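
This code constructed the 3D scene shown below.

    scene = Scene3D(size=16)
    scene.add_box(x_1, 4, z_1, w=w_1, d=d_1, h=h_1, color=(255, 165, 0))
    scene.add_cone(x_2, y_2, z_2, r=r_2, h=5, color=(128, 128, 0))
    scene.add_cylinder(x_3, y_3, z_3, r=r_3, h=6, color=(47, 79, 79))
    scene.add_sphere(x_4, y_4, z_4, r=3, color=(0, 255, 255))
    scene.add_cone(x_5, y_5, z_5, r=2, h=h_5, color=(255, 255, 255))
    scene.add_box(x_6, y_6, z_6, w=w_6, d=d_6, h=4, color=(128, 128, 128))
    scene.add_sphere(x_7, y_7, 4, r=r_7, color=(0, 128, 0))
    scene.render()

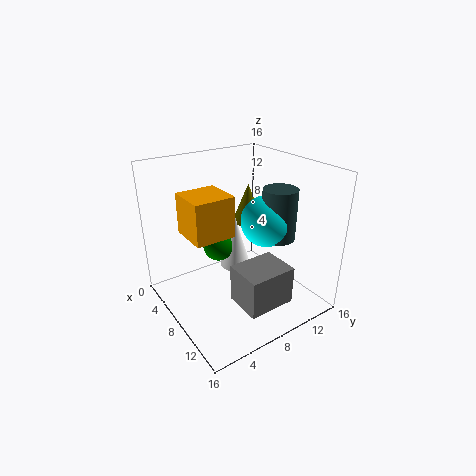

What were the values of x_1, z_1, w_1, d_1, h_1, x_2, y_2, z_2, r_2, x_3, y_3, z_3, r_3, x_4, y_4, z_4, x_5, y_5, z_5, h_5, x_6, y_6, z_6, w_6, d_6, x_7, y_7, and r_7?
x_1 = 1
z_1 = 7
w_1 = 5
d_1 = 5
h_1 = 5
x_2 = 3
y_2 = 13
z_2 = 7
r_2 = 2
x_3 = 9
y_3 = 13
z_3 = 7
r_3 = 2
x_4 = 8
y_4 = 12
z_4 = 9
x_5 = 3
y_5 = 11
z_5 = 1
h_5 = 7
x_6 = 11
y_6 = 5
z_6 = 3
w_6 = 4
d_6 = 5
x_7 = 2
y_7 = 9
r_7 = 2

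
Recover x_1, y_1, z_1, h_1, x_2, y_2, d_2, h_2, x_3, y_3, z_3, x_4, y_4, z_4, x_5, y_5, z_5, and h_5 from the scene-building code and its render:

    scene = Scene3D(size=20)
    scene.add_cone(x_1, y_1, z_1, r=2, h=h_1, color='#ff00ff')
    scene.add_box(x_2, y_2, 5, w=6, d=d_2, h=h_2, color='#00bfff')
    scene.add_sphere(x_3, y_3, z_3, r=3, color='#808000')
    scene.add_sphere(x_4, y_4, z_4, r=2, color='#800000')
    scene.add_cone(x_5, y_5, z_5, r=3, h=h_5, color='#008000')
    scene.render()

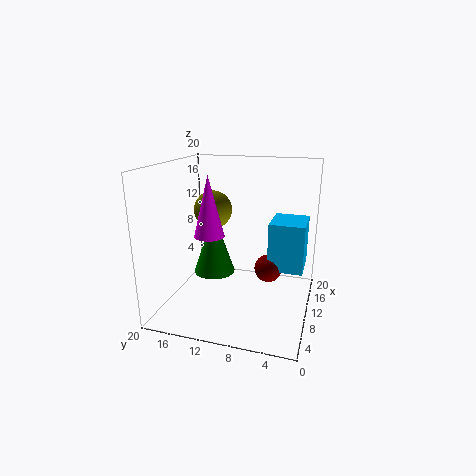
x_1 = 7
y_1 = 13
z_1 = 11
h_1 = 8
x_2 = 11
y_2 = 1
d_2 = 5
h_2 = 7
x_3 = 16
y_3 = 16
z_3 = 12
x_4 = 12
y_4 = 6
z_4 = 5
x_5 = 11
y_5 = 14
z_5 = 4
h_5 = 9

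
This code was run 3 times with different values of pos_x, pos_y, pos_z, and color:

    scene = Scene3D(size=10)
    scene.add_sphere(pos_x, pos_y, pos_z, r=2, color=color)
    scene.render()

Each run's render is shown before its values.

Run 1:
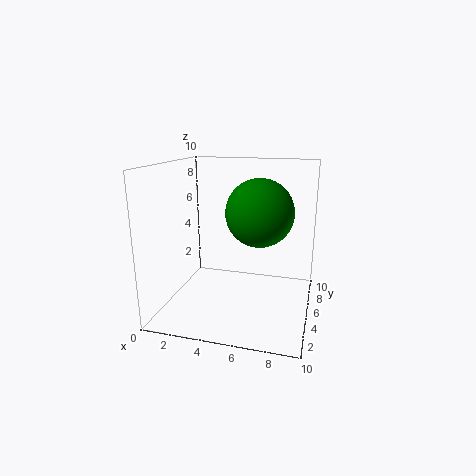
pos_x = 7; pos_y = 2.5; pos_z = 7.5; color = 'green'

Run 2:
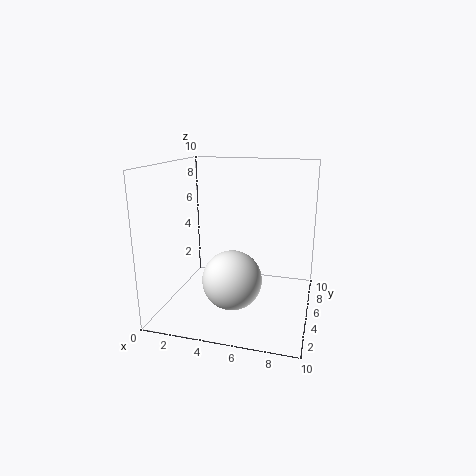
pos_x = 5; pos_y = 3.5; pos_z = 2.5; color = 'white'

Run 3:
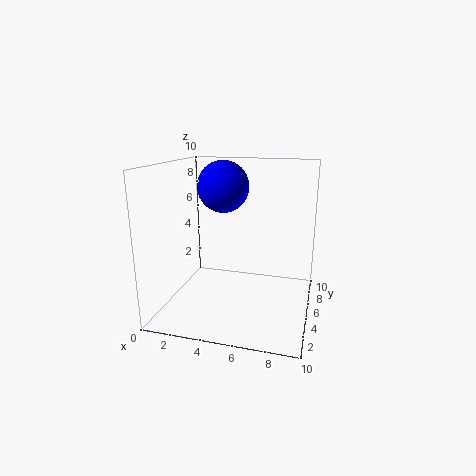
pos_x = 3; pos_y = 8; pos_z = 8; color = 'blue'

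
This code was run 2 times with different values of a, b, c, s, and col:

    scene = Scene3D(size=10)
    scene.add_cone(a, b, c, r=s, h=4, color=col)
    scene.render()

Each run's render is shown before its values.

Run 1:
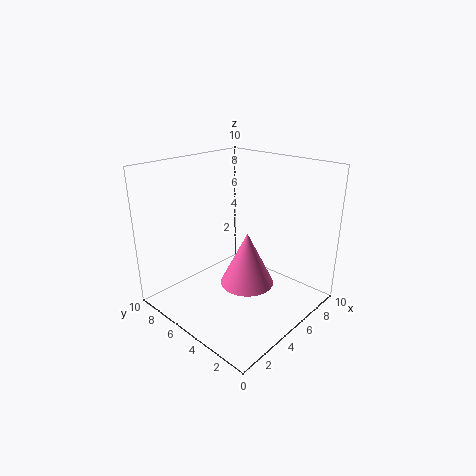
a = 6
b = 5
c = 1
s = 2
col = 'hotpink'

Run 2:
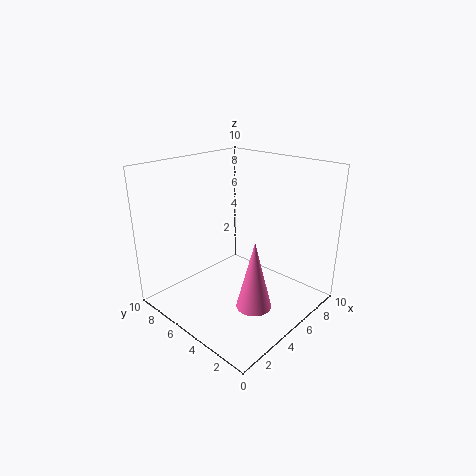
a = 2
b = 1
c = 3
s = 1
col = 'hotpink'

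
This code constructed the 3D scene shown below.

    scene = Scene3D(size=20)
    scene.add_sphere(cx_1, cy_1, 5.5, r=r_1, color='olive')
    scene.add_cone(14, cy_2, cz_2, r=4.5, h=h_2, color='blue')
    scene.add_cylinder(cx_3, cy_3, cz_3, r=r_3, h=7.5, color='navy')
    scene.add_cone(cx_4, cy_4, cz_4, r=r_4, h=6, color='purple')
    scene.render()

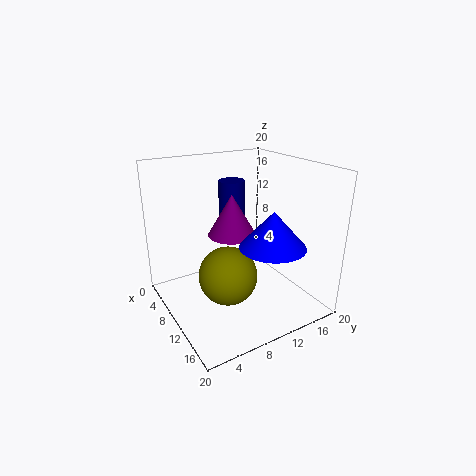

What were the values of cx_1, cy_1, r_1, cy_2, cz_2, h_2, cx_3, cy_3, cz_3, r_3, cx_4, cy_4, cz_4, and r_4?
cx_1 = 11.5; cy_1 = 7.5; r_1 = 4; cy_2 = 13; cz_2 = 9.5; h_2 = 5; cx_3 = 4; cy_3 = 12.5; cz_3 = 9; r_3 = 2; cx_4 = 7.5; cy_4 = 10.5; cz_4 = 9.5; r_4 = 3.5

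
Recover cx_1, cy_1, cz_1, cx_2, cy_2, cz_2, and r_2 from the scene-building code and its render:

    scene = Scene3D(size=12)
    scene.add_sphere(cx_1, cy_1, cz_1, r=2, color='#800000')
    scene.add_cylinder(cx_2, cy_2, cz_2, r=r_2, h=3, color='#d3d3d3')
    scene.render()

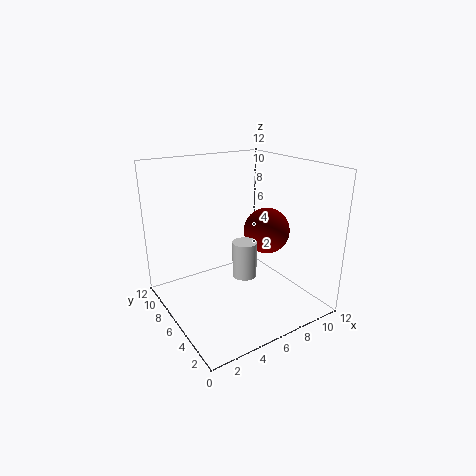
cx_1 = 9, cy_1 = 6, cz_1 = 6, cx_2 = 6, cy_2 = 5, cz_2 = 3, r_2 = 1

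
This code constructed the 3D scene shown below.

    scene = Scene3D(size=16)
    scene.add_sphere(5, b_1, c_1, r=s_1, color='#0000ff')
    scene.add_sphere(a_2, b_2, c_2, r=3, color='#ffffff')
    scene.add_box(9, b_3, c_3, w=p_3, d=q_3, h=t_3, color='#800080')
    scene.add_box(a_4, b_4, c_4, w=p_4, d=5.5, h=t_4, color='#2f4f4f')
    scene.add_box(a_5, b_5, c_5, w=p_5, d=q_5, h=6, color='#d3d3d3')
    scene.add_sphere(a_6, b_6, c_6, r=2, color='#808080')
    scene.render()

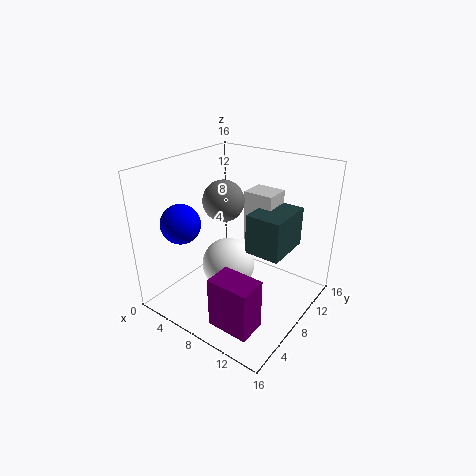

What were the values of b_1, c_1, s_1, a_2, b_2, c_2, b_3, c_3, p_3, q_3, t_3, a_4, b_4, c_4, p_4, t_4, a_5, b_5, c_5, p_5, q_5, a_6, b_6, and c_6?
b_1 = 2.5, c_1 = 11, s_1 = 2, a_2 = 7, b_2 = 7.5, c_2 = 4.5, b_3 = 1.5, c_3 = 1, p_3 = 4.5, q_3 = 3, t_3 = 5.5, a_4 = 9, b_4 = 8, c_4 = 6.5, p_4 = 4, t_4 = 4.5, a_5 = 7, b_5 = 10.5, c_5 = 6.5, p_5 = 3.5, q_5 = 3, a_6 = 8.5, b_6 = 5, c_6 = 13.5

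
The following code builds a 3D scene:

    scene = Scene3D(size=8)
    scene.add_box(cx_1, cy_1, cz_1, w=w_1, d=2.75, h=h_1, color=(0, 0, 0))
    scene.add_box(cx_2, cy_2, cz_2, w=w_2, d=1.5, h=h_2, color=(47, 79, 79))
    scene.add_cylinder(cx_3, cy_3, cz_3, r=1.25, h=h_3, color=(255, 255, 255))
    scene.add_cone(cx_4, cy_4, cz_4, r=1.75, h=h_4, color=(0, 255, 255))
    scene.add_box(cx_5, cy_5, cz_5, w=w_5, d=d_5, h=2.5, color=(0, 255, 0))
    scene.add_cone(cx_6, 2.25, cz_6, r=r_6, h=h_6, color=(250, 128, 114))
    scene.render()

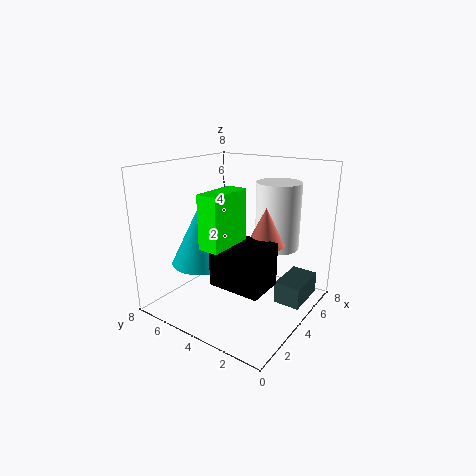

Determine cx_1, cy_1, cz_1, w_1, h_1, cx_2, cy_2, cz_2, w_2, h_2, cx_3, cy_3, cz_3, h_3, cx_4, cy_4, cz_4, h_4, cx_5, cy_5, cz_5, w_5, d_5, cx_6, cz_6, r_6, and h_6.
cx_1 = 1.5, cy_1 = 1.25, cz_1 = 2.25, w_1 = 2, h_1 = 2.25, cx_2 = 4.75, cy_2 = 0.5, cz_2 = 0.25, w_2 = 2.5, h_2 = 1.25, cx_3 = 5.75, cy_3 = 2.5, cz_3 = 3.25, h_3 = 3.75, cx_4 = 3, cy_4 = 5.75, cz_4 = 2.5, h_4 = 3.5, cx_5 = 0.25, cy_5 = 2.5, cz_5 = 4.75, w_5 = 2.25, d_5 = 1, cx_6 = 4, cz_6 = 4, r_6 = 1, h_6 = 2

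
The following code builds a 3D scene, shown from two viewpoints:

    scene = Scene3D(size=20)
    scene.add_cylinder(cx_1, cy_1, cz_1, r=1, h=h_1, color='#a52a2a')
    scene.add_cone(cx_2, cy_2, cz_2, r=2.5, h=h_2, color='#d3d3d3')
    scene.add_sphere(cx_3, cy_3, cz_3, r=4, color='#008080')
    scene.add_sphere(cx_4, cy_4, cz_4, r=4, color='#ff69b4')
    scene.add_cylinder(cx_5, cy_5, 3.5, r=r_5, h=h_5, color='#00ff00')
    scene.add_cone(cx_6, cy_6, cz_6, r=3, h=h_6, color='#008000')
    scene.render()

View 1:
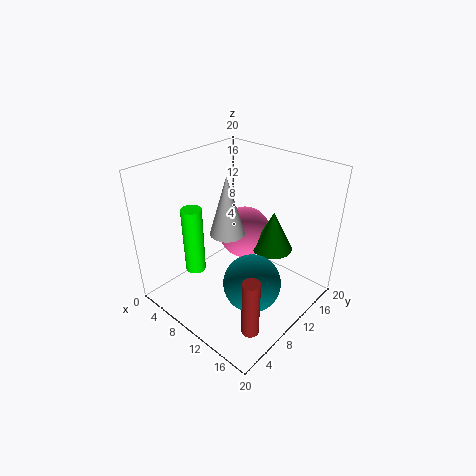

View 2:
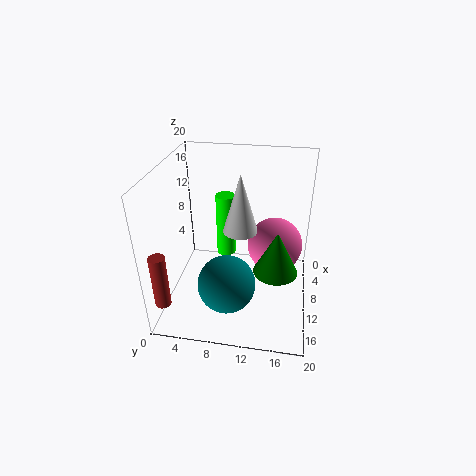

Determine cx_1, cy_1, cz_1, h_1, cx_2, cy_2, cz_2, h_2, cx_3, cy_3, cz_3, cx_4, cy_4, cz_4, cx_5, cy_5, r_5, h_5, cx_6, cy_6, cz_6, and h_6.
cx_1 = 19
cy_1 = 2
cz_1 = 5
h_1 = 7
cx_2 = 8
cy_2 = 10
cz_2 = 10
h_2 = 8.5
cx_3 = 13.5
cy_3 = 9
cz_3 = 4.5
cx_4 = 7
cy_4 = 15
cz_4 = 7.5
cx_5 = 4
cy_5 = 7
r_5 = 1.5
h_5 = 10
cx_6 = 12
cy_6 = 15.5
cz_6 = 6.5
h_6 = 6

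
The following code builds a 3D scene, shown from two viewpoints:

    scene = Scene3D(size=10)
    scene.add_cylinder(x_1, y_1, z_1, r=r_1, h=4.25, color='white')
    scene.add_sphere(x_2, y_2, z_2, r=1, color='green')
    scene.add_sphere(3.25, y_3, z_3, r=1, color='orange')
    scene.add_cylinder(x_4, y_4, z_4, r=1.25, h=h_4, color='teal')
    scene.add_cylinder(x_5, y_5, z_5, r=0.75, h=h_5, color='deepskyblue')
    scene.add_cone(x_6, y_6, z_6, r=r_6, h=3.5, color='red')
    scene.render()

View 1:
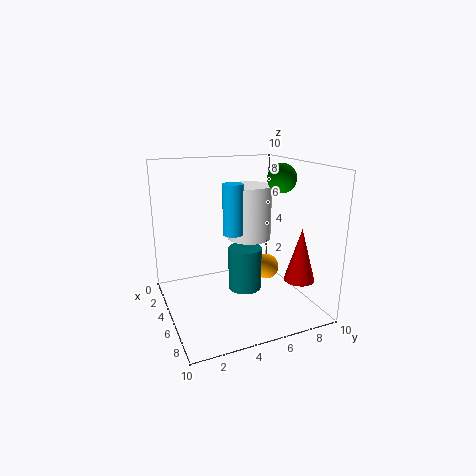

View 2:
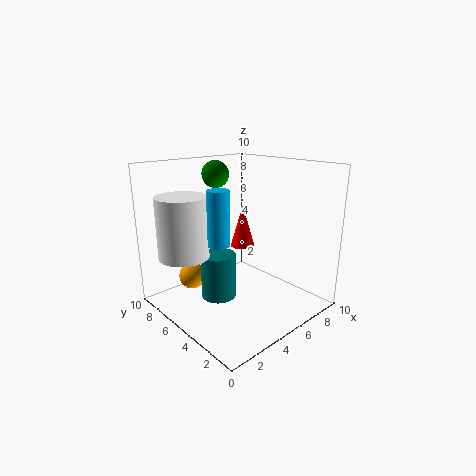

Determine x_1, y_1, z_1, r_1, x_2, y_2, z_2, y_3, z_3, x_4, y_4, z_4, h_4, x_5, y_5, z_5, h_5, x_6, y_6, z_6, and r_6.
x_1 = 2; y_1 = 7.25; z_1 = 3.75; r_1 = 1.75; x_2 = 5.5; y_2 = 8; z_2 = 9; y_3 = 8.25; z_3 = 1.5; x_4 = 4; y_4 = 6; z_4 = 0.5; h_4 = 3.25; x_5 = 3.5; y_5 = 5.25; z_5 = 4.75; h_5 = 3.75; x_6 = 8.25; y_6 = 8; z_6 = 2.75; r_6 = 1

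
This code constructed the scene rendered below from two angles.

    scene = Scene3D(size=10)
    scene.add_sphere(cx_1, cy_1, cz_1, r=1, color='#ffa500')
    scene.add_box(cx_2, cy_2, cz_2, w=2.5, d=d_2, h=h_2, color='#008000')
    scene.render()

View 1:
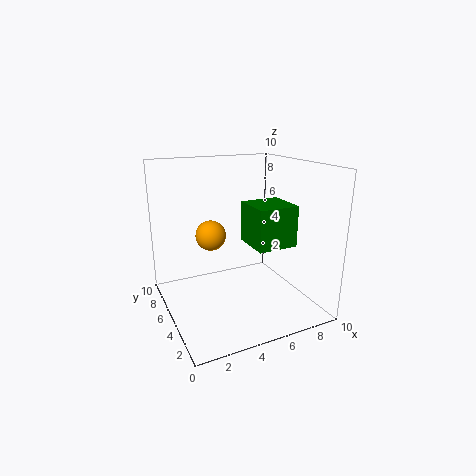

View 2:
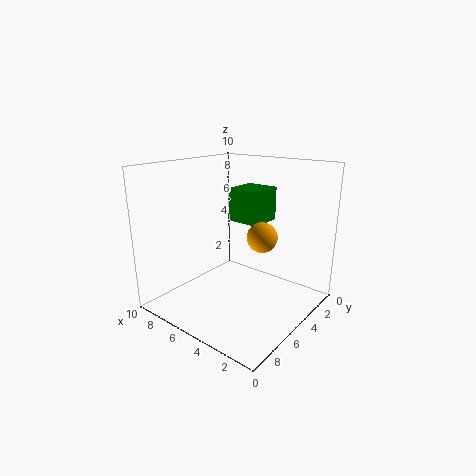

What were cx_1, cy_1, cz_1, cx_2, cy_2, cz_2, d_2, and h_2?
cx_1 = 3
cy_1 = 5
cz_1 = 5.5
cx_2 = 4.5
cy_2 = 1
cz_2 = 5.5
d_2 = 2.5
h_2 = 2.5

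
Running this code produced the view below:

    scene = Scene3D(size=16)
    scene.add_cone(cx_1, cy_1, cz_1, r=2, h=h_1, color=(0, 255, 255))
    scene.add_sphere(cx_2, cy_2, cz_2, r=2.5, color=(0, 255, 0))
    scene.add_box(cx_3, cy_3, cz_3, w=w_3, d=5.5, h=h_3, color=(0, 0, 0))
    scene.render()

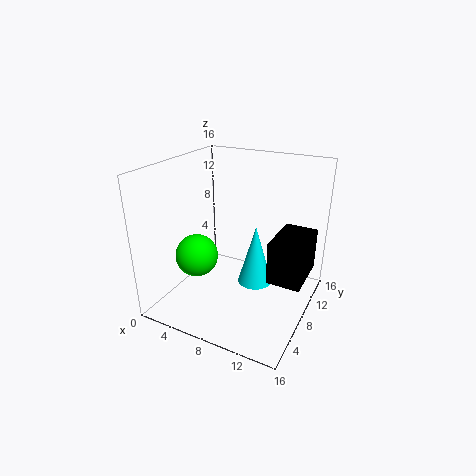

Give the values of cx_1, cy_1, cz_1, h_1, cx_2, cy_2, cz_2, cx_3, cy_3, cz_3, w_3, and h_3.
cx_1 = 9.5, cy_1 = 9.5, cz_1 = 2, h_1 = 7, cx_2 = 3, cy_2 = 7, cz_2 = 5, cx_3 = 12.5, cy_3 = 5.5, cz_3 = 5, w_3 = 3.5, h_3 = 4.5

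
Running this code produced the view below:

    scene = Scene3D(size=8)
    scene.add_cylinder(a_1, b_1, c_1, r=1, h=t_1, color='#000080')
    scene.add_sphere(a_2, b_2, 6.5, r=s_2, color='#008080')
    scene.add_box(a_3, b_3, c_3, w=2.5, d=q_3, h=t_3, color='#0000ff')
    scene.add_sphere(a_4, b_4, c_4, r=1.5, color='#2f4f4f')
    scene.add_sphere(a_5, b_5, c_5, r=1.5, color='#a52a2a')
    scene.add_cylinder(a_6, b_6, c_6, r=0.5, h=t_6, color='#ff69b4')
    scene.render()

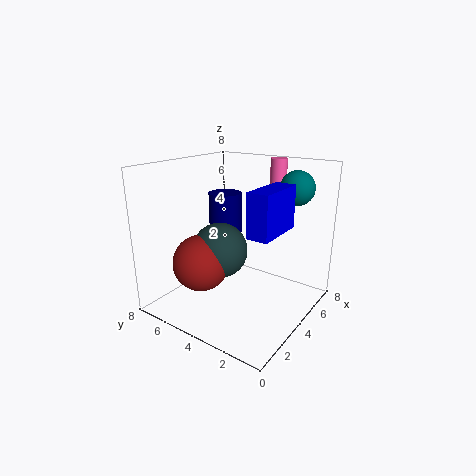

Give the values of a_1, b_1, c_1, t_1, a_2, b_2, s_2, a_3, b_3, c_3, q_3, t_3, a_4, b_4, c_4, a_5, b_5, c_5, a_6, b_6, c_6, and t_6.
a_1 = 5.5; b_1 = 6; c_1 = 3.5; t_1 = 2.5; a_2 = 7; b_2 = 2; s_2 = 1; a_3 = 1; b_3 = 0.5; c_3 = 5.5; q_3 = 1; t_3 = 2; a_4 = 3; b_4 = 4.5; c_4 = 3.5; a_5 = 2; b_5 = 5; c_5 = 3; a_6 = 7.5; b_6 = 3.5; c_6 = 5.5; t_6 = 2.5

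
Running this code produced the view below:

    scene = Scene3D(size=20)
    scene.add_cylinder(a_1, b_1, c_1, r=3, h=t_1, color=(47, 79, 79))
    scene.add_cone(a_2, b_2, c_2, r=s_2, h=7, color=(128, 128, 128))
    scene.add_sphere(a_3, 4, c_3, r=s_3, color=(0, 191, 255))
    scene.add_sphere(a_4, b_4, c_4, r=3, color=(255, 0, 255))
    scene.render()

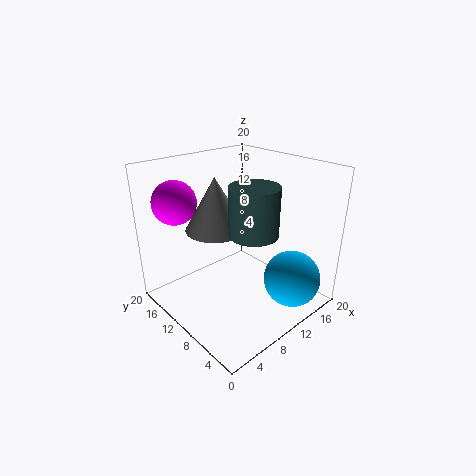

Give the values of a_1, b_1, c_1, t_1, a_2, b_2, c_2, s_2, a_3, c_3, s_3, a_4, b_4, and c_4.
a_1 = 8; b_1 = 5; c_1 = 13; t_1 = 6; a_2 = 7; b_2 = 11; c_2 = 12; s_2 = 4; a_3 = 15; c_3 = 4; s_3 = 4; a_4 = 4; b_4 = 16; c_4 = 15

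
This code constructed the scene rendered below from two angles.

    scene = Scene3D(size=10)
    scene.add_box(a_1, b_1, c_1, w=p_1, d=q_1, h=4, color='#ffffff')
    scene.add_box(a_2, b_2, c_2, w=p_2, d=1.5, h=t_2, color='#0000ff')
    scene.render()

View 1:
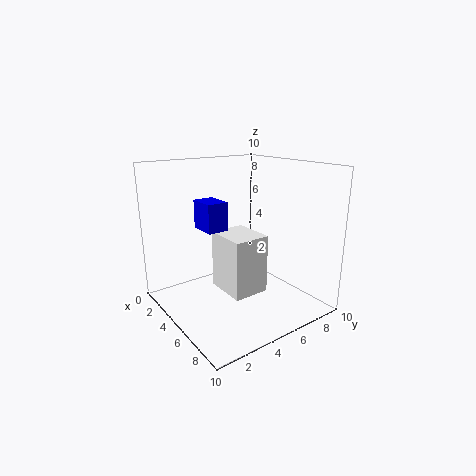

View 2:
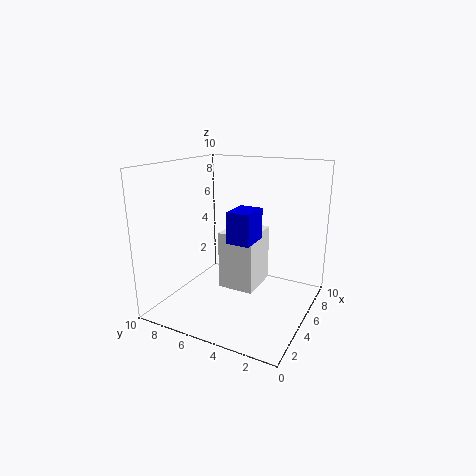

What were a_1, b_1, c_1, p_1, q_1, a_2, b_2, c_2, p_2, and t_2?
a_1 = 4
b_1 = 3.5
c_1 = 1.5
p_1 = 3
q_1 = 2.5
a_2 = 2.5
b_2 = 3
c_2 = 5.5
p_2 = 2
t_2 = 2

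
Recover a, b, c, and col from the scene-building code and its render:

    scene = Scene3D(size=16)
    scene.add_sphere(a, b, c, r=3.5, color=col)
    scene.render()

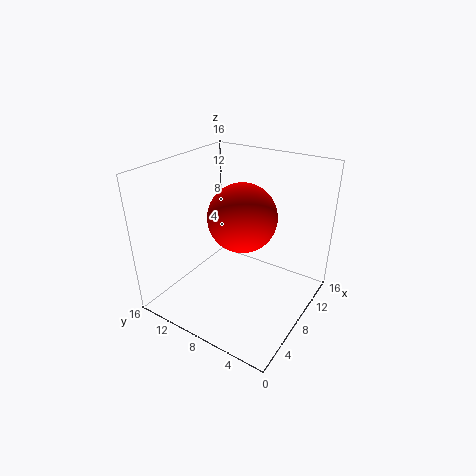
a = 6.5
b = 6.5
c = 11.5
col = 'red'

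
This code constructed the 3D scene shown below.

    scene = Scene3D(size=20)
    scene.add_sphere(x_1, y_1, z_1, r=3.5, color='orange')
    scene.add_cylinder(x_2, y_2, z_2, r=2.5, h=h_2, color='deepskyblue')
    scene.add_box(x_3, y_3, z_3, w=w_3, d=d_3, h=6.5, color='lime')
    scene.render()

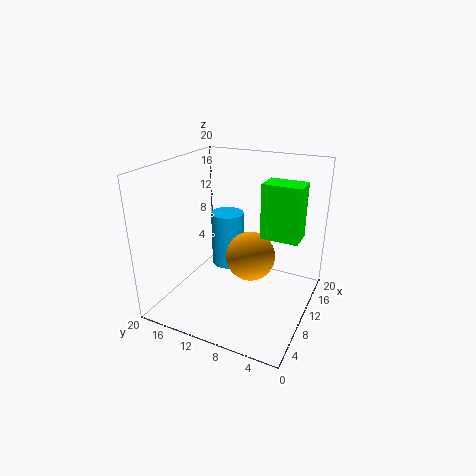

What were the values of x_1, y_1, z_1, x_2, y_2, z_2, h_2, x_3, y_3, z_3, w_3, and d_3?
x_1 = 11; y_1 = 8.5; z_1 = 7; x_2 = 14.5; y_2 = 14; z_2 = 3; h_2 = 8.5; x_3 = 5.5; y_3 = 0.5; z_3 = 13; w_3 = 3; d_3 = 4.5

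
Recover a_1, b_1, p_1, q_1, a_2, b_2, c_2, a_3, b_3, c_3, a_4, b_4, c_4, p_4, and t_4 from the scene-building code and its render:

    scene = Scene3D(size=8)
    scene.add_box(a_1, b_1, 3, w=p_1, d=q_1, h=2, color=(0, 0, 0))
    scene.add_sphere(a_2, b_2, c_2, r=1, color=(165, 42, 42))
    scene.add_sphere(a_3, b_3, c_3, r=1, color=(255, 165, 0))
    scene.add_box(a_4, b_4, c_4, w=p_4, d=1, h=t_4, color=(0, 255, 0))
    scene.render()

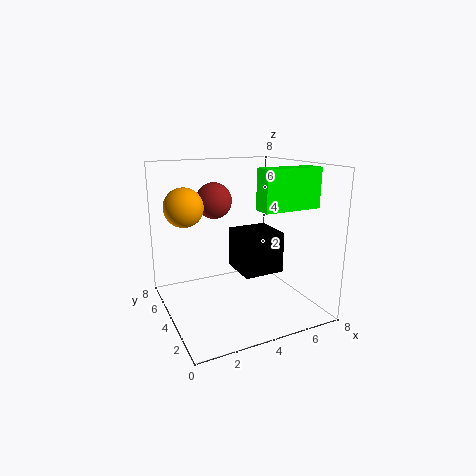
a_1 = 3
b_1 = 1
p_1 = 2
q_1 = 2
a_2 = 3
b_2 = 5
c_2 = 6
a_3 = 1
b_3 = 4
c_3 = 6
a_4 = 4
b_4 = 1
c_4 = 6
p_4 = 3
t_4 = 2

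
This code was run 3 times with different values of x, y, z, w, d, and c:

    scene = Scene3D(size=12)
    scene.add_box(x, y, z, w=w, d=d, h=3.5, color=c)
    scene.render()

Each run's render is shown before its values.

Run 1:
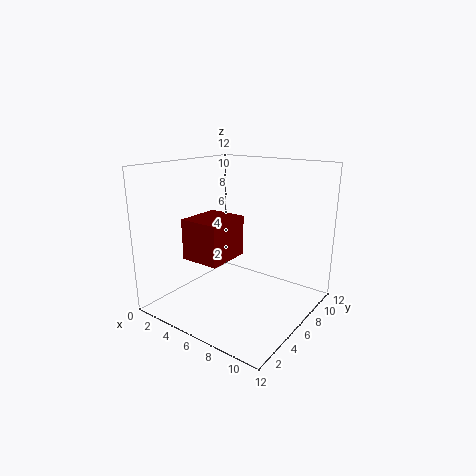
x = 2, y = 3.5, z = 4, w = 3.5, d = 4, c = 'maroon'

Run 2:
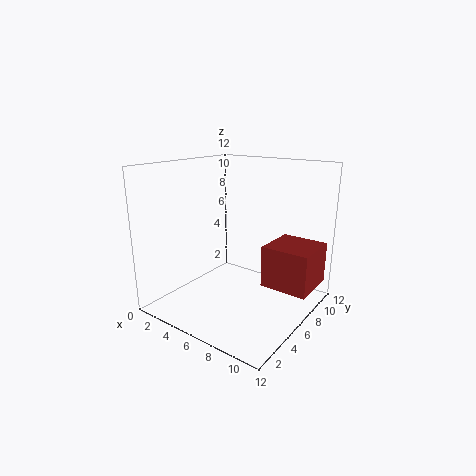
x = 8, y = 6.5, z = 2, w = 4, d = 4, c = 'brown'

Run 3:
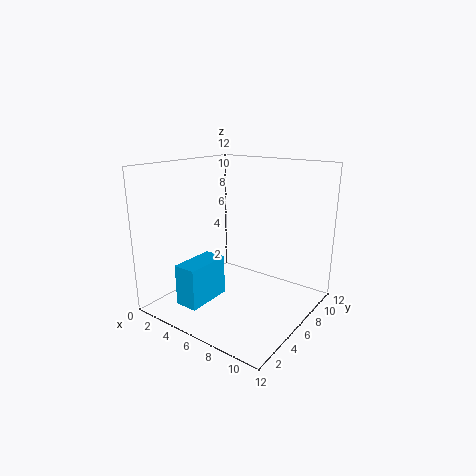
x = 2.5, y = 2, z = 0.5, w = 2, d = 4, c = 'deepskyblue'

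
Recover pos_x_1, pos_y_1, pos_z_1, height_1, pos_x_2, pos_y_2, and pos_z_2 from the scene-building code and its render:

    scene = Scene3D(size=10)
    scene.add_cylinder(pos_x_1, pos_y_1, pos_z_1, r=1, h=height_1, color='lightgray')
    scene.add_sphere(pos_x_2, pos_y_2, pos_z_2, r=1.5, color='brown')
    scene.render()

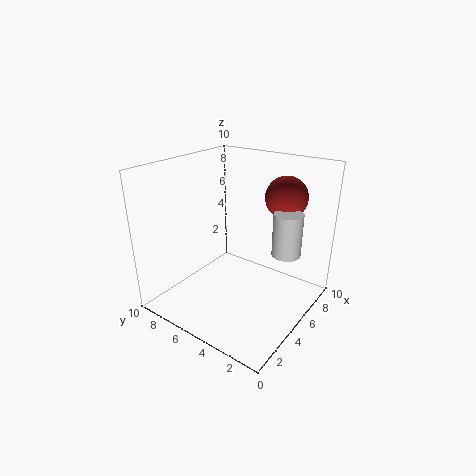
pos_x_1 = 6.5
pos_y_1 = 2
pos_z_1 = 4
height_1 = 3
pos_x_2 = 8
pos_y_2 = 3
pos_z_2 = 7.5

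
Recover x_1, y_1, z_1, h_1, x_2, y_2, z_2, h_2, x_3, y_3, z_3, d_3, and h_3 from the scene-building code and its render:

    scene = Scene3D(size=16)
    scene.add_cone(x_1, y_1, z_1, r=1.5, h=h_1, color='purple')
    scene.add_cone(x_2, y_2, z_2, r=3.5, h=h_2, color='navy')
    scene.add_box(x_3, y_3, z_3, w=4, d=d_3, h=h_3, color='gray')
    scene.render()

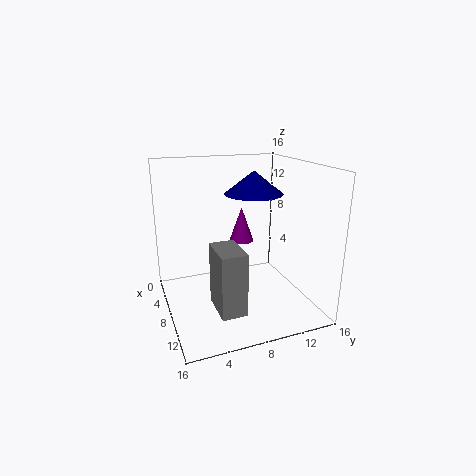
x_1 = 4; y_1 = 10; z_1 = 6; h_1 = 4.25; x_2 = 4.75; y_2 = 11.25; z_2 = 12; h_2 = 2.75; x_3 = 11.25; y_3 = 3.75; z_3 = 3; d_3 = 2.5; h_3 = 6.25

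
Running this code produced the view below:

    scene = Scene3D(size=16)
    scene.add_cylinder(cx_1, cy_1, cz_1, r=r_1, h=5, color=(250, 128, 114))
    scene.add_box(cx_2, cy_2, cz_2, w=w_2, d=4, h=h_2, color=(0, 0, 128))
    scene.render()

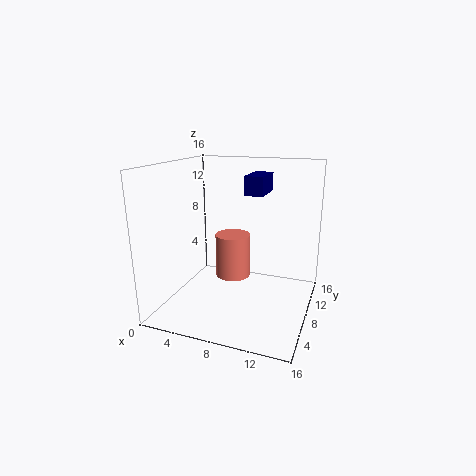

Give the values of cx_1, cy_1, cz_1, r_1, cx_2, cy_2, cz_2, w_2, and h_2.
cx_1 = 7
cy_1 = 9
cz_1 = 3
r_1 = 2
cx_2 = 9
cy_2 = 7
cz_2 = 13
w_2 = 2
h_2 = 2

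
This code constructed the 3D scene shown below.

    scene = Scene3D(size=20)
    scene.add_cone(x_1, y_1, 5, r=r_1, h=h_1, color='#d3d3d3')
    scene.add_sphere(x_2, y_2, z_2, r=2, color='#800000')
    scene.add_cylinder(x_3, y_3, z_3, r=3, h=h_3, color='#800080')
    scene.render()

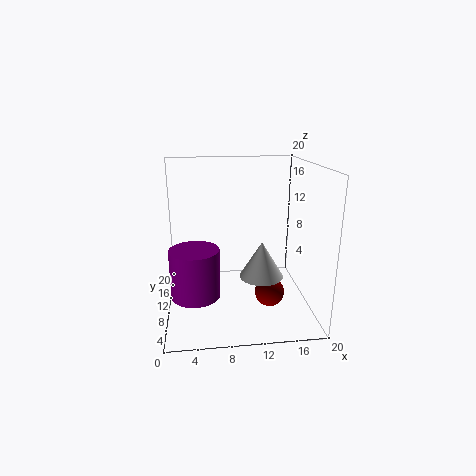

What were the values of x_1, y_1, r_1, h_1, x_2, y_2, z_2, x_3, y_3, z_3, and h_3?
x_1 = 13; y_1 = 8; r_1 = 3; h_1 = 5; x_2 = 14; y_2 = 7; z_2 = 3; x_3 = 4; y_3 = 4; z_3 = 5; h_3 = 6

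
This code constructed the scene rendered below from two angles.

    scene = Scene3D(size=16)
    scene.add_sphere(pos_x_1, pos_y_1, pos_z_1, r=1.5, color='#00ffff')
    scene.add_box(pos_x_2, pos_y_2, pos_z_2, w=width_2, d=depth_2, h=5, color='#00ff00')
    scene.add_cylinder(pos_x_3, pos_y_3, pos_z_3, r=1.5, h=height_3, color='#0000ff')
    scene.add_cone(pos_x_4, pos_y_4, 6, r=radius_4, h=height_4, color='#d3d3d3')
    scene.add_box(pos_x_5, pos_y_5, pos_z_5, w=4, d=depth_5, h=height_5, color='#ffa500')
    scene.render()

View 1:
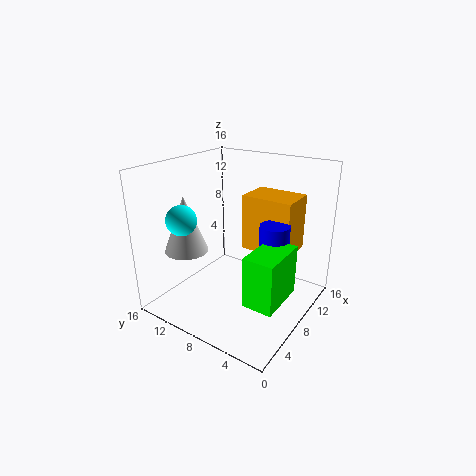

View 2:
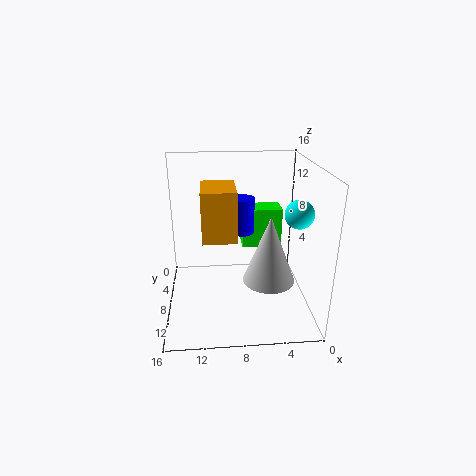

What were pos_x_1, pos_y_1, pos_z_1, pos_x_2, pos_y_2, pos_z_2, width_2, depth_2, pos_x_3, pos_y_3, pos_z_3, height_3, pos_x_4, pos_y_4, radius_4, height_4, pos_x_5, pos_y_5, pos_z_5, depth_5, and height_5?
pos_x_1 = 2
pos_y_1 = 10.5
pos_z_1 = 11.5
pos_x_2 = 2
pos_y_2 = 0.5
pos_z_2 = 4.5
width_2 = 5
depth_2 = 3
pos_x_3 = 7
pos_y_3 = 3
pos_z_3 = 6.5
height_3 = 4.5
pos_x_4 = 5.5
pos_y_4 = 13.5
radius_4 = 2.5
height_4 = 6.5
pos_x_5 = 8
pos_y_5 = 2
pos_z_5 = 7
depth_5 = 5.5
height_5 = 6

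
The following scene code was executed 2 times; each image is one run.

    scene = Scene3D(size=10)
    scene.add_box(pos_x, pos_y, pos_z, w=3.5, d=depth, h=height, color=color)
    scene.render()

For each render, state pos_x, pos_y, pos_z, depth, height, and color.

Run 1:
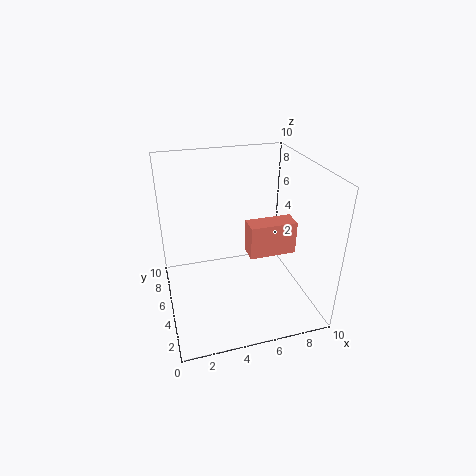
pos_x = 6, pos_y = 5, pos_z = 3, depth = 1.5, height = 2.5, color = 'salmon'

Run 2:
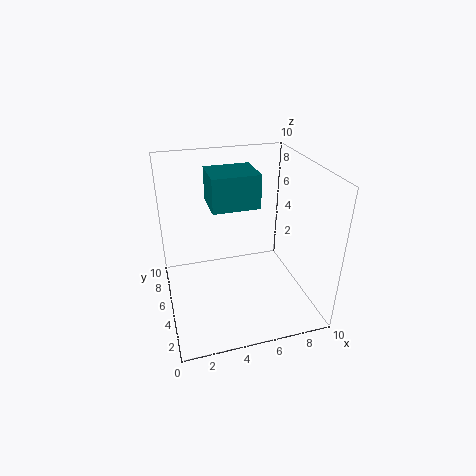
pos_x = 3.5, pos_y = 6, pos_z = 6.5, depth = 3, height = 2.5, color = 'teal'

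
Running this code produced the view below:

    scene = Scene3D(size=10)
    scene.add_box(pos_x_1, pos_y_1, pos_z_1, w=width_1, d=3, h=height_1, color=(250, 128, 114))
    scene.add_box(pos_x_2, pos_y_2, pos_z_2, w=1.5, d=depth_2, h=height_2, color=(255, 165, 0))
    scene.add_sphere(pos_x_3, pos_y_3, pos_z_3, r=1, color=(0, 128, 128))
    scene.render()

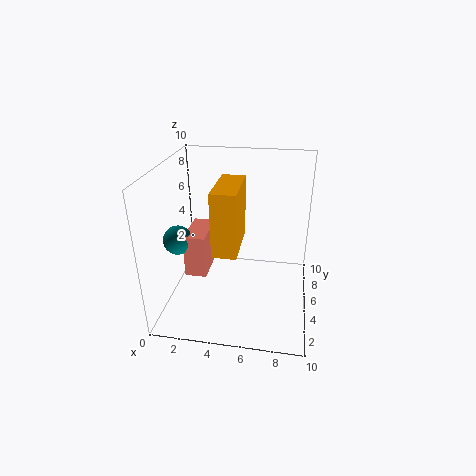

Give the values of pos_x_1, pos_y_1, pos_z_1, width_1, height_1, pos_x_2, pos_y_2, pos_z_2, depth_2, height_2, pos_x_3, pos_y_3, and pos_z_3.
pos_x_1 = 1.5, pos_y_1 = 3.5, pos_z_1 = 2.5, width_1 = 1.5, height_1 = 3, pos_x_2 = 4, pos_y_2 = 1.5, pos_z_2 = 5.5, depth_2 = 3.5, height_2 = 4, pos_x_3 = 1, pos_y_3 = 4, pos_z_3 = 5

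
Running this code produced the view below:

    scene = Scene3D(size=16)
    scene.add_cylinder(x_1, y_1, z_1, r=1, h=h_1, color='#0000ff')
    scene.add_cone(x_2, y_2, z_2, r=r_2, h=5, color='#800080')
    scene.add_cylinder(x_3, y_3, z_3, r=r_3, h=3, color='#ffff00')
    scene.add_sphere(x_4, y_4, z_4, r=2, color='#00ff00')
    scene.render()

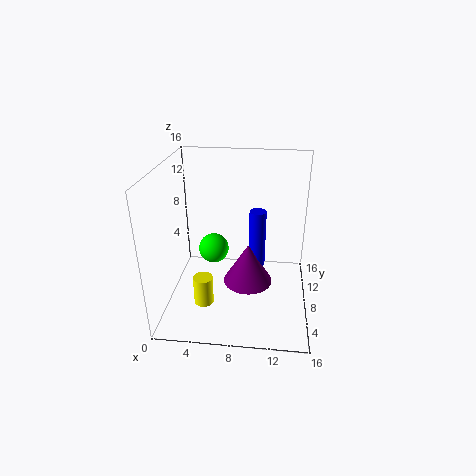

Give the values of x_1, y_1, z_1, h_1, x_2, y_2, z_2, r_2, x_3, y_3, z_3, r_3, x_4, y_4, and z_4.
x_1 = 10; y_1 = 11; z_1 = 3; h_1 = 7; x_2 = 9; y_2 = 10; z_2 = 1; r_2 = 3; x_3 = 5; y_3 = 3; z_3 = 3; r_3 = 1; x_4 = 4; y_4 = 14; z_4 = 3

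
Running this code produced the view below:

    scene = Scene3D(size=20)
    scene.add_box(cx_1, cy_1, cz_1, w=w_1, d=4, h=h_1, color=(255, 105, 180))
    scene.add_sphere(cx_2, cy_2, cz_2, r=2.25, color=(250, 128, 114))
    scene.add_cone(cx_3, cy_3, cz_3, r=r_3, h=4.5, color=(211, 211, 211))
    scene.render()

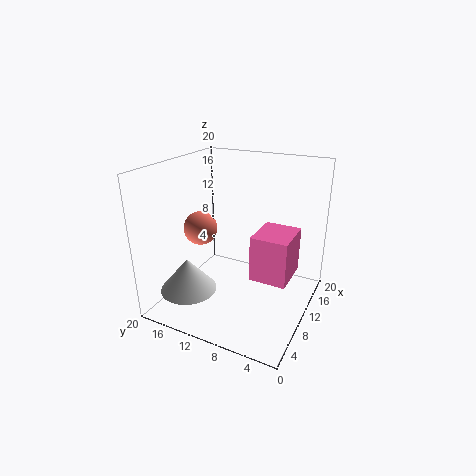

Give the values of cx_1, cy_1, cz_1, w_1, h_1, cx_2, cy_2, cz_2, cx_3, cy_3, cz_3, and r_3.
cx_1 = 1.25, cy_1 = 0.25, cz_1 = 10, w_1 = 4.75, h_1 = 5, cx_2 = 7.25, cy_2 = 14.25, cz_2 = 11.75, cx_3 = 4, cy_3 = 14.5, cz_3 = 4, r_3 = 3.75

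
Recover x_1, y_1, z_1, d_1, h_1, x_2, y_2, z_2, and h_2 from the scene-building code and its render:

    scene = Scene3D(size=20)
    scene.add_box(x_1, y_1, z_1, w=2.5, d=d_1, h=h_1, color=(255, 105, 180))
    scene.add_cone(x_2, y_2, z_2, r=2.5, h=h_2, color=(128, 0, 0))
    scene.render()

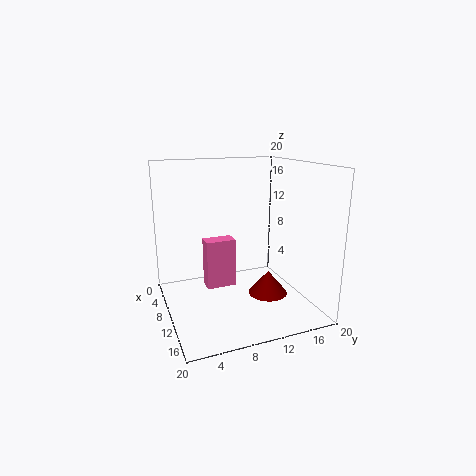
x_1 = 4, y_1 = 6.5, z_1 = 1, d_1 = 4.5, h_1 = 7.5, x_2 = 15.5, y_2 = 12, z_2 = 4, h_2 = 3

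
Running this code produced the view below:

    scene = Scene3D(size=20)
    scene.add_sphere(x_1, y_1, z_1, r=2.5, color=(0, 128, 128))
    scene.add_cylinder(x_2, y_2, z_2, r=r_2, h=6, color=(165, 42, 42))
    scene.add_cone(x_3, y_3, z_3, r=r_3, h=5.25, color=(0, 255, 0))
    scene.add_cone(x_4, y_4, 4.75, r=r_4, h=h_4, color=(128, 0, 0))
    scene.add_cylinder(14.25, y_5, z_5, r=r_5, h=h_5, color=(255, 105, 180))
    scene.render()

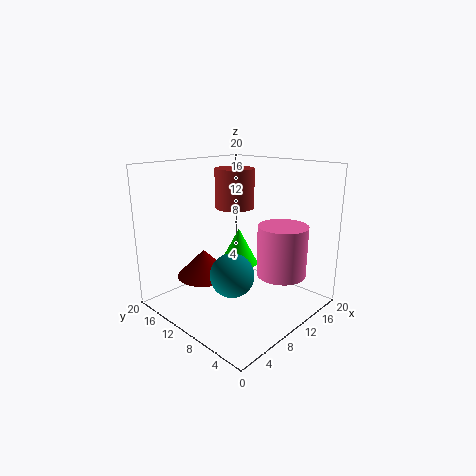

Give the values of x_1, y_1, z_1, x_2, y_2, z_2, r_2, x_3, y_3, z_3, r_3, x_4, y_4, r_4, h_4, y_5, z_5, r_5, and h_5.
x_1 = 3, y_1 = 4.25, z_1 = 8.75, x_2 = 14.25, y_2 = 14.75, z_2 = 12.75, r_2 = 3, x_3 = 11.5, y_3 = 11.25, z_3 = 5.5, r_3 = 2.75, x_4 = 6.25, y_4 = 13, r_4 = 3.75, h_4 = 3.75, y_5 = 5.5, z_5 = 4.5, r_5 = 3.5, h_5 = 7.25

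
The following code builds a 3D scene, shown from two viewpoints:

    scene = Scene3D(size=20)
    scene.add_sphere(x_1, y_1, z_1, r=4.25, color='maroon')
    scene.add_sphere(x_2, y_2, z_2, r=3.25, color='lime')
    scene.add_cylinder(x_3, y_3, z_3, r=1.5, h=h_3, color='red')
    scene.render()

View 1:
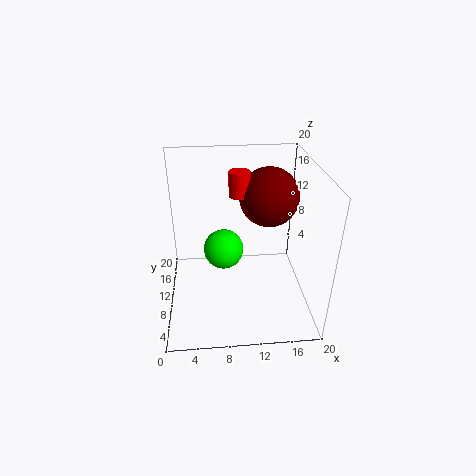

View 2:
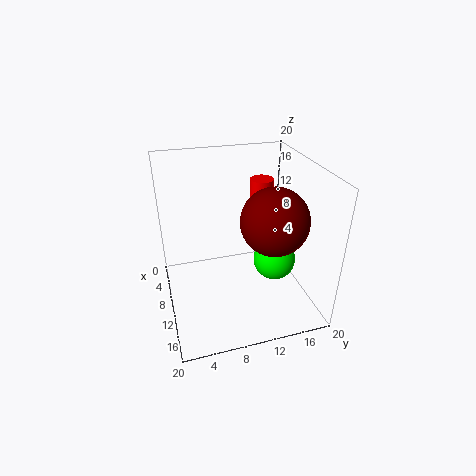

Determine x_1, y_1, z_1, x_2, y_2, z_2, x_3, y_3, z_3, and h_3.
x_1 = 14.75
y_1 = 13.25
z_1 = 14.5
x_2 = 8.25
y_2 = 16.5
z_2 = 4
x_3 = 10.5
y_3 = 13
z_3 = 15
h_3 = 3.5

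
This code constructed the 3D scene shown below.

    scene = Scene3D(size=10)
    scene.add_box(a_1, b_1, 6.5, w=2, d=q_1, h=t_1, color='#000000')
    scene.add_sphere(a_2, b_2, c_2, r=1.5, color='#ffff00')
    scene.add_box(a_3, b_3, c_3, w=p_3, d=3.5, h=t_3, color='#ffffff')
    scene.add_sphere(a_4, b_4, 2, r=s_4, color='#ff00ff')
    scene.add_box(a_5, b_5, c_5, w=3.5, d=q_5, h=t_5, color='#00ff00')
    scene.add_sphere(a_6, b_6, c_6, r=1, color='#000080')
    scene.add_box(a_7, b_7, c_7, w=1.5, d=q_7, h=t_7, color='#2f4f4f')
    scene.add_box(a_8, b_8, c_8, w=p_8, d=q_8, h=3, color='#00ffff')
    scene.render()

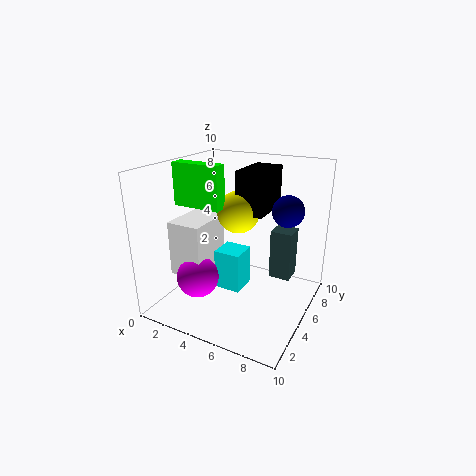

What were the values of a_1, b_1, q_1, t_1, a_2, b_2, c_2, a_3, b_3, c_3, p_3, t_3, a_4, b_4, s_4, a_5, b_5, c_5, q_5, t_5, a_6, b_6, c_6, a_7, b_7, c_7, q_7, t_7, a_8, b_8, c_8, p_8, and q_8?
a_1 = 4.5; b_1 = 5.5; q_1 = 3.5; t_1 = 3; a_2 = 4.5; b_2 = 6; c_2 = 6.5; a_3 = 0.5; b_3 = 3; c_3 = 2; p_3 = 2.5; t_3 = 4; a_4 = 2.5; b_4 = 3.5; s_4 = 1.5; a_5 = 0.5; b_5 = 4; c_5 = 7; q_5 = 1; t_5 = 3; a_6 = 8.5; b_6 = 5; c_6 = 7.5; a_7 = 7; b_7 = 6; c_7 = 2; q_7 = 1.5; t_7 = 3.5; a_8 = 3; b_8 = 5; c_8 = 0.5; p_8 = 2; q_8 = 2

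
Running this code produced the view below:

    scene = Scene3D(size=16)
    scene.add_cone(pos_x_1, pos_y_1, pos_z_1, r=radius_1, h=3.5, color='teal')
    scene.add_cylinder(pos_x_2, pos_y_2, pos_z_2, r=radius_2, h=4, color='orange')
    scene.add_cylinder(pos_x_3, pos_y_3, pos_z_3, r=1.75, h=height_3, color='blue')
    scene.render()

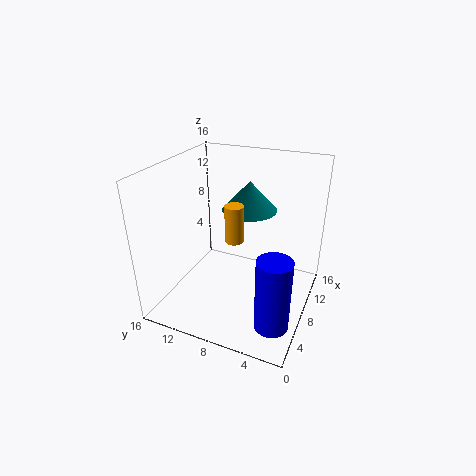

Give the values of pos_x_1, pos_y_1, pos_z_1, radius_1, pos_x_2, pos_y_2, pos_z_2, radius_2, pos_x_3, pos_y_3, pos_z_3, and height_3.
pos_x_1 = 12
pos_y_1 = 8.25
pos_z_1 = 9.75
radius_1 = 3.25
pos_x_2 = 6.5
pos_y_2 = 7.75
pos_z_2 = 8.5
radius_2 = 1
pos_x_3 = 3.25
pos_y_3 = 2.25
pos_z_3 = 1.5
height_3 = 7.75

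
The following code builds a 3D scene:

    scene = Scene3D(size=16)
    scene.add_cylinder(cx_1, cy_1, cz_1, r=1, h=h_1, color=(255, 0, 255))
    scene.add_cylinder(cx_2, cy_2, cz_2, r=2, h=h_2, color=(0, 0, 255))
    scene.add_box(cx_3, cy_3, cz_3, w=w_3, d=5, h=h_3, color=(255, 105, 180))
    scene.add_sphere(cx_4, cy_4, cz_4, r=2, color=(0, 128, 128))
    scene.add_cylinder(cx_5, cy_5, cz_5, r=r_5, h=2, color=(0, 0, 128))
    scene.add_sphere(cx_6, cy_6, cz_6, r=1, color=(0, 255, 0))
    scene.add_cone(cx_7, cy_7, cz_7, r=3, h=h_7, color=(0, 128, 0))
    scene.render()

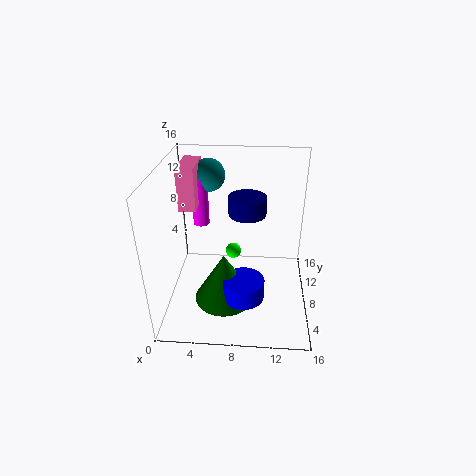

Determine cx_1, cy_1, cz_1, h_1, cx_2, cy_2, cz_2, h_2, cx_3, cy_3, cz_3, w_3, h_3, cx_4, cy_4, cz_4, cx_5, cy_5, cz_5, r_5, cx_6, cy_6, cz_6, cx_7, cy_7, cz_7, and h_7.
cx_1 = 3, cy_1 = 13, cz_1 = 7, h_1 = 6, cx_2 = 9, cy_2 = 2, cz_2 = 5, h_2 = 2, cx_3 = 1, cy_3 = 10, cz_3 = 10, w_3 = 2, h_3 = 5, cx_4 = 4, cy_4 = 14, cz_4 = 13, cx_5 = 9, cy_5 = 8, cz_5 = 11, r_5 = 2, cx_6 = 7, cy_6 = 13, cz_6 = 3, cx_7 = 7, cy_7 = 3, cz_7 = 4, h_7 = 5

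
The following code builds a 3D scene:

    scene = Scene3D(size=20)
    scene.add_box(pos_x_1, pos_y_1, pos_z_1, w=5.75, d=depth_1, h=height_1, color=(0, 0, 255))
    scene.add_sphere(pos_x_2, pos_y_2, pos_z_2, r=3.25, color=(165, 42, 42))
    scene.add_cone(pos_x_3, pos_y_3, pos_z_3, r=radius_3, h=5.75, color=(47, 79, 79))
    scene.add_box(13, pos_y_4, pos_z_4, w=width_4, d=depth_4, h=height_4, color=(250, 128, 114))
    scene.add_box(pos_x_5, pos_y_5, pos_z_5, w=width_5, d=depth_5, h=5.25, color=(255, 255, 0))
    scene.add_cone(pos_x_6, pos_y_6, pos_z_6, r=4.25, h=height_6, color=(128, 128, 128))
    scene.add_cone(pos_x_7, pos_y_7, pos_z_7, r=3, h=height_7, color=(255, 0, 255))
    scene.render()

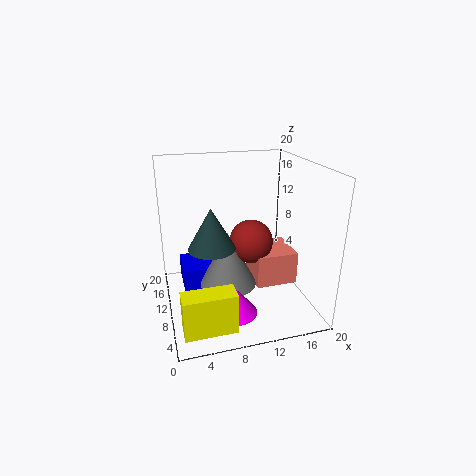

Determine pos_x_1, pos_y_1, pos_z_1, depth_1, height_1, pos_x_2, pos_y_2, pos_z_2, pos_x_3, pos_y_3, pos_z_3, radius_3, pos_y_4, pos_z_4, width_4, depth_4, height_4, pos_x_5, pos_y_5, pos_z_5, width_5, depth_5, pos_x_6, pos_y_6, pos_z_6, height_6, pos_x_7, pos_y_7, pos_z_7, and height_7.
pos_x_1 = 2.5, pos_y_1 = 13, pos_z_1 = 0.5, depth_1 = 6, height_1 = 3.5, pos_x_2 = 12.75, pos_y_2 = 12.5, pos_z_2 = 8, pos_x_3 = 6.25, pos_y_3 = 9.75, pos_z_3 = 9, radius_3 = 3.25, pos_y_4 = 9.5, pos_z_4 = 1.5, width_4 = 6.25, depth_4 = 6.25, height_4 = 5, pos_x_5 = 1, pos_y_5 = 0.75, pos_z_5 = 1.75, width_5 = 6.5, depth_5 = 2.75, pos_x_6 = 9, pos_y_6 = 12, pos_z_6 = 1.75, height_6 = 8.25, pos_x_7 = 8.5, pos_y_7 = 6, pos_z_7 = 0.75, height_7 = 3.75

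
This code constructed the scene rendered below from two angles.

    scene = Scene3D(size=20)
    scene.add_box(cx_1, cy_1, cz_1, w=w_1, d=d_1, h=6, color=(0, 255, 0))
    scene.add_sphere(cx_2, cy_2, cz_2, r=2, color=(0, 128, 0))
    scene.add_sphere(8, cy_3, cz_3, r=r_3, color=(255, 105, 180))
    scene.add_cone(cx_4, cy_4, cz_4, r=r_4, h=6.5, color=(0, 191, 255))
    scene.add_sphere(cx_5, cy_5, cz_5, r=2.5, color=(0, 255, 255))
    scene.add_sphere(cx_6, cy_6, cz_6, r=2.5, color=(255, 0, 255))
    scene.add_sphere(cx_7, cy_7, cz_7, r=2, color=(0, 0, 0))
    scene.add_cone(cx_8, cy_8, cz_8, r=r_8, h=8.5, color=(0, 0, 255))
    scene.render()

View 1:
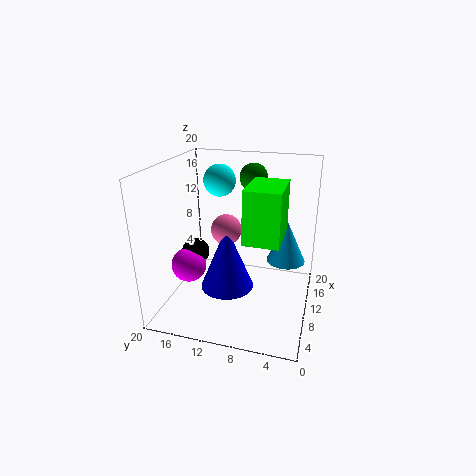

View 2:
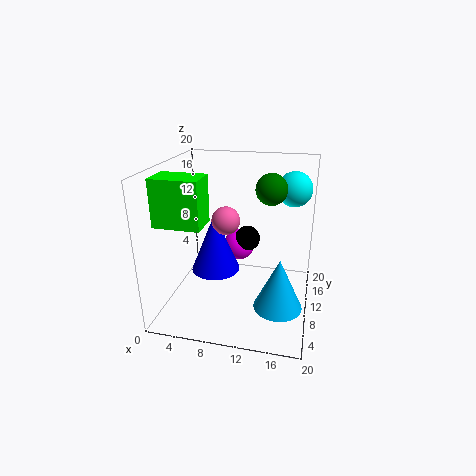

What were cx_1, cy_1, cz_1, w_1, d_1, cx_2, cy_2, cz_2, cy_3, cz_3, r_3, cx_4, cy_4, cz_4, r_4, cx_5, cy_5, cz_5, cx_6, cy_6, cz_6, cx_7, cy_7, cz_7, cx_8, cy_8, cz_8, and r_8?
cx_1 = 1, cy_1 = 3, cz_1 = 13.5, w_1 = 6, d_1 = 4, cx_2 = 14.5, cy_2 = 9, cz_2 = 17.5, cy_3 = 11, cz_3 = 12, r_3 = 2, cx_4 = 16.5, cy_4 = 4, cz_4 = 4, r_4 = 3, cx_5 = 17, cy_5 = 15, cz_5 = 16, cx_6 = 8.5, cy_6 = 17, cz_6 = 5.5, cx_7 = 10, cy_7 = 16.5, cz_7 = 7, cx_8 = 6.5, cy_8 = 10.5, cz_8 = 4.5, r_8 = 3.5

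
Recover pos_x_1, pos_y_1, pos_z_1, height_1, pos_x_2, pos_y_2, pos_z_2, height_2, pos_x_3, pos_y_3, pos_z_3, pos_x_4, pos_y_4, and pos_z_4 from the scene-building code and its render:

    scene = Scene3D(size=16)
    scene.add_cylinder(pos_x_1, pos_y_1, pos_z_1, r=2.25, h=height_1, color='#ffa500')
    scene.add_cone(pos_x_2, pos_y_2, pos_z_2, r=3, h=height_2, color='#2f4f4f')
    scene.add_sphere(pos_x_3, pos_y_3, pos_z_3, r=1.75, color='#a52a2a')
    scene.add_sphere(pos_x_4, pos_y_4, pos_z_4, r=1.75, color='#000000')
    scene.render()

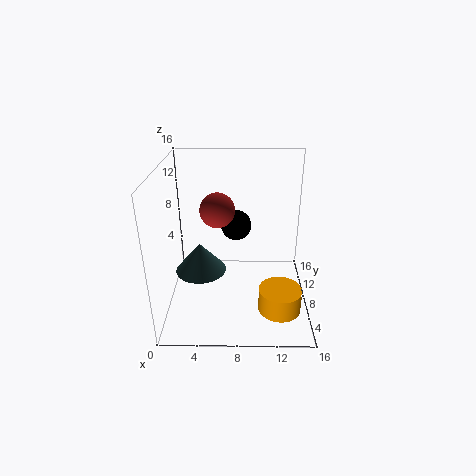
pos_x_1 = 12.5; pos_y_1 = 3.75; pos_z_1 = 1.75; height_1 = 2.5; pos_x_2 = 3.5; pos_y_2 = 9.25; pos_z_2 = 3; height_2 = 3.5; pos_x_3 = 6; pos_y_3 = 5.75; pos_z_3 = 12.25; pos_x_4 = 7.75; pos_y_4 = 10.25; pos_z_4 = 8.5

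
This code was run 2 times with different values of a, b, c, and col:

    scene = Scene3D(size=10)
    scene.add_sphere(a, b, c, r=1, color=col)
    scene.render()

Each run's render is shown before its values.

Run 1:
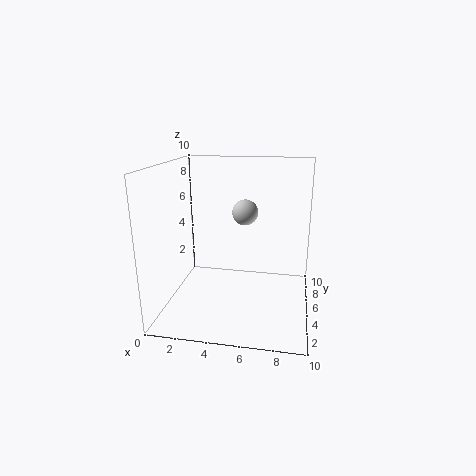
a = 5
b = 8
c = 6
col = 'lightgray'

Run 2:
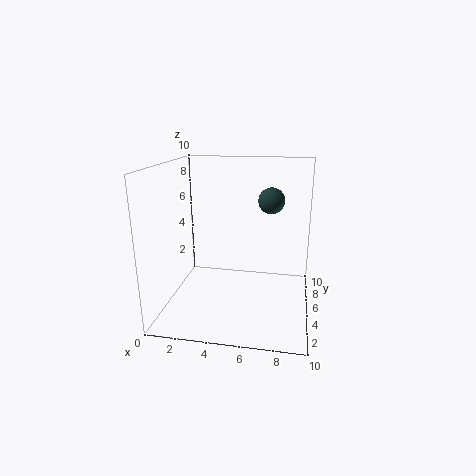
a = 7
b = 8
c = 7
col = 'darkslategray'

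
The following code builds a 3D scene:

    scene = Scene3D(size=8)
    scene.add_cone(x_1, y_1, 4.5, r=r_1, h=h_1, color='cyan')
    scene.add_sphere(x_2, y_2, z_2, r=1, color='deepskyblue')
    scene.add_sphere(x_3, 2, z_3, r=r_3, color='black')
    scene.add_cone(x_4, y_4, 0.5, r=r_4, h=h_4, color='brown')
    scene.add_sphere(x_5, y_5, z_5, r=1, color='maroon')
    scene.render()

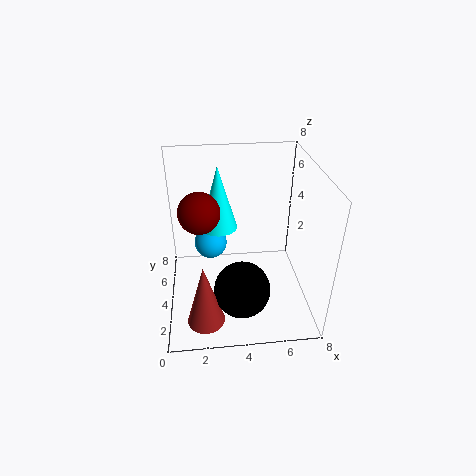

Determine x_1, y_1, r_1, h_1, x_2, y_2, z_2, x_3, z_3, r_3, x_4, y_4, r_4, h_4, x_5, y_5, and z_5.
x_1 = 3; y_1 = 4.5; r_1 = 1; h_1 = 3.5; x_2 = 2.5; y_2 = 6; z_2 = 2.5; x_3 = 4; z_3 = 2; r_3 = 1.5; x_4 = 2; y_4 = 1.5; r_4 = 1; h_4 = 3.5; x_5 = 2; y_5 = 2.5; z_5 = 6.5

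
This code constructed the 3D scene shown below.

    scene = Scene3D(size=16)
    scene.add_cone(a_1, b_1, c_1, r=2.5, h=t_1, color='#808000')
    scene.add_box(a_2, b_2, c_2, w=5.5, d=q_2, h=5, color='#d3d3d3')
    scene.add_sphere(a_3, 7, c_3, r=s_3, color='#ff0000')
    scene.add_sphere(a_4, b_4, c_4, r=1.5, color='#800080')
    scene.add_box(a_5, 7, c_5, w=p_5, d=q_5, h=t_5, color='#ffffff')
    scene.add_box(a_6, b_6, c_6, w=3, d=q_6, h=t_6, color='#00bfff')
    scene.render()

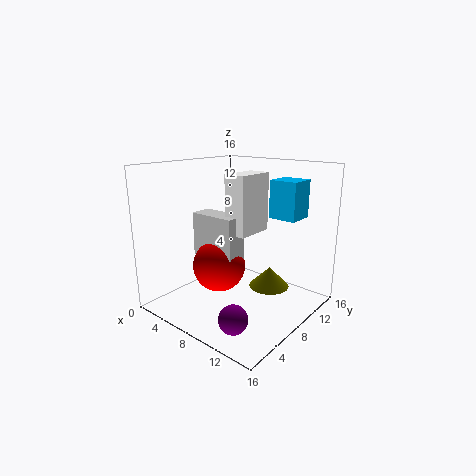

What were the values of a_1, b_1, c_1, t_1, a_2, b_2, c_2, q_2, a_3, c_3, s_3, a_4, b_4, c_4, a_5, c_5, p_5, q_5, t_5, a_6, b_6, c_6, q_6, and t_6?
a_1 = 9; b_1 = 13; c_1 = 0.5; t_1 = 2.5; a_2 = 3; b_2 = 6; c_2 = 5.5; q_2 = 2.5; a_3 = 6; c_3 = 4.5; s_3 = 3; a_4 = 11.5; b_4 = 3; c_4 = 1.5; a_5 = 7; c_5 = 8.5; p_5 = 2.5; q_5 = 4.5; t_5 = 6.5; a_6 = 11; b_6 = 9.5; c_6 = 10.5; q_6 = 3; t_6 = 4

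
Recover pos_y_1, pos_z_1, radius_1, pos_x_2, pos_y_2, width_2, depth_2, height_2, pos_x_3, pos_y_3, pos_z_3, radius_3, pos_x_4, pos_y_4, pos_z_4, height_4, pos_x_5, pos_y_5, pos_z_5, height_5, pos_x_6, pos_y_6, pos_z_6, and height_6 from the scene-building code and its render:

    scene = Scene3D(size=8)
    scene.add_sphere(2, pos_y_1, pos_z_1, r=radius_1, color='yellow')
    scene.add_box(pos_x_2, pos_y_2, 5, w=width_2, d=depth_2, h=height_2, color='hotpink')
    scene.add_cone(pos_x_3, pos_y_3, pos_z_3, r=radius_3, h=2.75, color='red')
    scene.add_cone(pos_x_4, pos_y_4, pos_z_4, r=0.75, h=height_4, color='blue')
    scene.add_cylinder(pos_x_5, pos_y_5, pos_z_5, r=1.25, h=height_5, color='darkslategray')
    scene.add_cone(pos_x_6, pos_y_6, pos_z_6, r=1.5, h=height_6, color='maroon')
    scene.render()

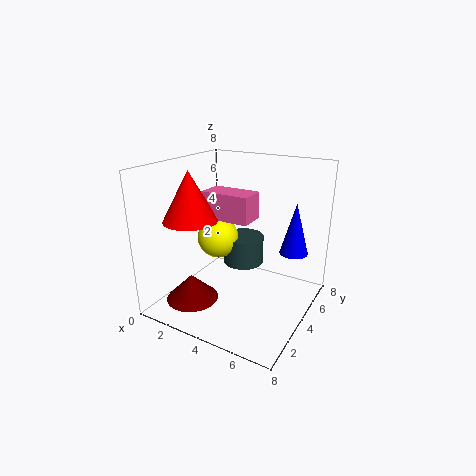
pos_y_1 = 5, pos_z_1 = 3.25, radius_1 = 1.25, pos_x_2 = 2, pos_y_2 = 3.5, width_2 = 2.75, depth_2 = 1.5, height_2 = 1.5, pos_x_3 = 1.75, pos_y_3 = 2.75, pos_z_3 = 5, radius_3 = 1.5, pos_x_4 = 7, pos_y_4 = 4.75, pos_z_4 = 3.5, height_4 = 2.75, pos_x_5 = 3.25, pos_y_5 = 6, pos_z_5 = 1.5, height_5 = 1.75, pos_x_6 = 1.75, pos_y_6 = 2.5, pos_z_6 = 0.25, height_6 = 1.5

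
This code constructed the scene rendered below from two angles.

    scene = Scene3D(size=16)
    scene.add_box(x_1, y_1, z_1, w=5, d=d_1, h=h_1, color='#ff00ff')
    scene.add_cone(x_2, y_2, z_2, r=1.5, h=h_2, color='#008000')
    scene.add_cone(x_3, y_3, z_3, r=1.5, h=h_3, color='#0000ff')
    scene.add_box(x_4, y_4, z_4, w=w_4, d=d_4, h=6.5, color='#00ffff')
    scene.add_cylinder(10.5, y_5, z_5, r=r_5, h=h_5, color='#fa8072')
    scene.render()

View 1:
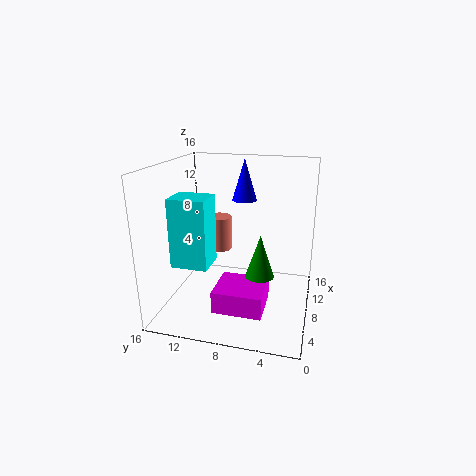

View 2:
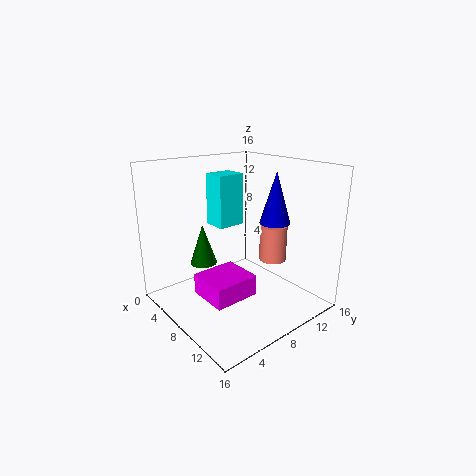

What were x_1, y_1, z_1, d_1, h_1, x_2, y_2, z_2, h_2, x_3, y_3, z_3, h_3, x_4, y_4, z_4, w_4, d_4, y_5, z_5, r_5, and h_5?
x_1 = 4
y_1 = 4.5
z_1 = 0.5
d_1 = 5.5
h_1 = 2.5
x_2 = 5.5
y_2 = 5
z_2 = 5
h_2 = 4.5
x_3 = 13
y_3 = 8.5
z_3 = 11
h_3 = 5
x_4 = 0.5
y_4 = 9
z_4 = 7.5
w_4 = 3
d_4 = 3.5
y_5 = 11
z_5 = 5.5
r_5 = 1.5
h_5 = 4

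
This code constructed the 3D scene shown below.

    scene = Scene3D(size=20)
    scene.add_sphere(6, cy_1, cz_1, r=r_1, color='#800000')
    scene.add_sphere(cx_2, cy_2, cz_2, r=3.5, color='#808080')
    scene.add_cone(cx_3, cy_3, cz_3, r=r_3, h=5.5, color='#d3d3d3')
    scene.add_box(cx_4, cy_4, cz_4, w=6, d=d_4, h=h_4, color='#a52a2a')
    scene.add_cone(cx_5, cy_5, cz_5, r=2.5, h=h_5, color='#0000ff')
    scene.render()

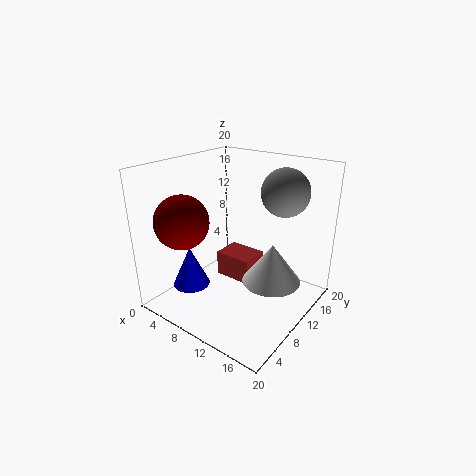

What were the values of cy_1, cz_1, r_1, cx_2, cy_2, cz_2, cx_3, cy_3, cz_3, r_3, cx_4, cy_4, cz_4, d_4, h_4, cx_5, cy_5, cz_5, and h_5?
cy_1 = 3.5, cz_1 = 13.5, r_1 = 3.5, cx_2 = 13.5, cy_2 = 16.5, cz_2 = 15.5, cx_3 = 15, cy_3 = 11, cz_3 = 4.5, r_3 = 4, cx_4 = 3.5, cy_4 = 13, cz_4 = 0.5, d_4 = 4.5, h_4 = 4, cx_5 = 6, cy_5 = 4.5, cz_5 = 4, h_5 = 5.5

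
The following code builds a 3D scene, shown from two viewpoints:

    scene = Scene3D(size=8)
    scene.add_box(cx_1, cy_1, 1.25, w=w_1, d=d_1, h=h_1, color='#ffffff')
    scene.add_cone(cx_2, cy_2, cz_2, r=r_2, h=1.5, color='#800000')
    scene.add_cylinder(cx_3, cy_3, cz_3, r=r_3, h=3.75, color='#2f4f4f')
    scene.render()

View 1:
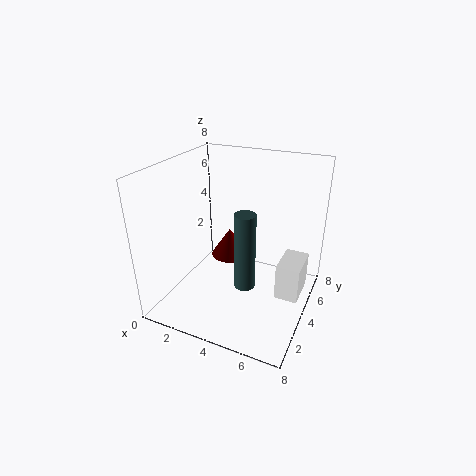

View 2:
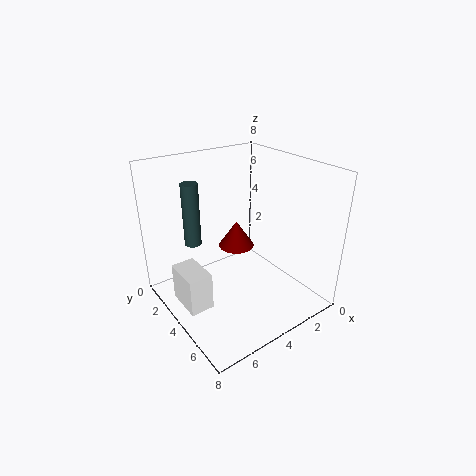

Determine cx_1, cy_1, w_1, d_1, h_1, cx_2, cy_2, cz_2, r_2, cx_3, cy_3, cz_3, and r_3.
cx_1 = 6.5; cy_1 = 3.25; w_1 = 1.25; d_1 = 2; h_1 = 2; cx_2 = 3.75; cy_2 = 3.5; cz_2 = 3.25; r_2 = 1; cx_3 = 5.5; cy_3 = 1.5; cz_3 = 3; r_3 = 0.5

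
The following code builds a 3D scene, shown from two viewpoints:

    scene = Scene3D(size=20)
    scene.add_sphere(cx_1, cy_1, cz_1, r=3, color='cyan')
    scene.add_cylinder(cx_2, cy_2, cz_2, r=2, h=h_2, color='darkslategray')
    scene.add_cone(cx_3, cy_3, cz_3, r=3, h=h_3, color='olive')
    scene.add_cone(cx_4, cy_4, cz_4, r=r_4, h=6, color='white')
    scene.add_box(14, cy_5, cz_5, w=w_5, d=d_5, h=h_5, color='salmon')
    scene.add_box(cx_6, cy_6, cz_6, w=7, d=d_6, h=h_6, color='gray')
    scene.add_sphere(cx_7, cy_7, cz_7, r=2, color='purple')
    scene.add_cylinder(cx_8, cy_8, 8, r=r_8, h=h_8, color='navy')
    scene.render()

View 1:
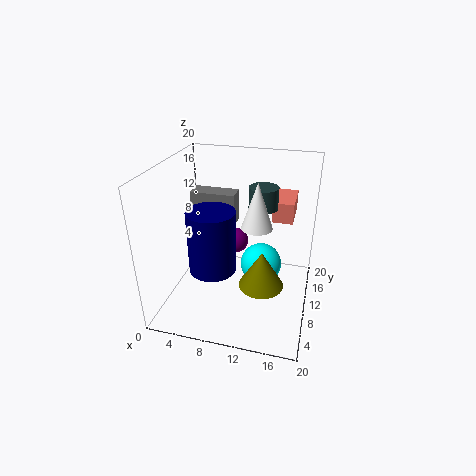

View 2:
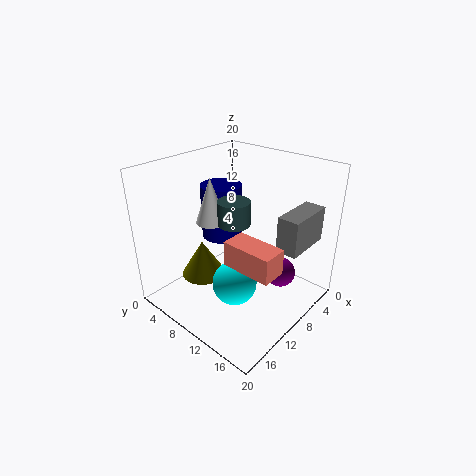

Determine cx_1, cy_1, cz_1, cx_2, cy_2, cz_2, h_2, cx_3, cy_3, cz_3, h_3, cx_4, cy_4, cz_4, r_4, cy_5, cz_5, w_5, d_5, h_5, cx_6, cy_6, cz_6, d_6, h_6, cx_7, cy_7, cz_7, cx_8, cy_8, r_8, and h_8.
cx_1 = 13, cy_1 = 12, cz_1 = 5, cx_2 = 13, cy_2 = 12, cz_2 = 14, h_2 = 3, cx_3 = 14, cy_3 = 7, cz_3 = 5, h_3 = 5, cx_4 = 13, cy_4 = 8, cz_4 = 13, r_4 = 2, cy_5 = 14, cz_5 = 11, w_5 = 3, d_5 = 6, h_5 = 3, cx_6 = 1, cy_6 = 15, cz_6 = 9, d_6 = 3, h_6 = 5, cx_7 = 8, cy_7 = 16, cz_7 = 6, cx_8 = 8, cy_8 = 5, r_8 = 3, h_8 = 8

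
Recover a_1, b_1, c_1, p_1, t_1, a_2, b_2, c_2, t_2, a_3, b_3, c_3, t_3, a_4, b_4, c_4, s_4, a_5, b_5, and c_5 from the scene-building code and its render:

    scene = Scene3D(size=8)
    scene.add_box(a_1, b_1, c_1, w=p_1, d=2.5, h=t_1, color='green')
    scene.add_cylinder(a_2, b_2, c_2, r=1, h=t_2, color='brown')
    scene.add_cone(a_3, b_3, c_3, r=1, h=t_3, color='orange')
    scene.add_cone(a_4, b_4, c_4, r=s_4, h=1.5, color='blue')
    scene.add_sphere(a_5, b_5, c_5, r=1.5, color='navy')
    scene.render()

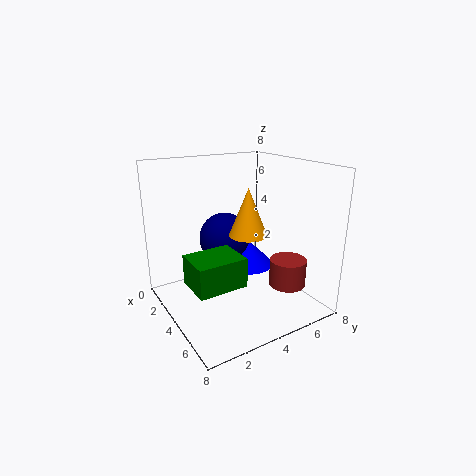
a_1 = 4.5, b_1 = 0.5, c_1 = 2.5, p_1 = 2, t_1 = 1.5, a_2 = 6, b_2 = 6, c_2 = 1.5, t_2 = 1.5, a_3 = 5, b_3 = 4, c_3 = 4.5, t_3 = 2.5, a_4 = 3.5, b_4 = 5, c_4 = 2, s_4 = 1.5, a_5 = 2.5, b_5 = 4, c_5 = 3.5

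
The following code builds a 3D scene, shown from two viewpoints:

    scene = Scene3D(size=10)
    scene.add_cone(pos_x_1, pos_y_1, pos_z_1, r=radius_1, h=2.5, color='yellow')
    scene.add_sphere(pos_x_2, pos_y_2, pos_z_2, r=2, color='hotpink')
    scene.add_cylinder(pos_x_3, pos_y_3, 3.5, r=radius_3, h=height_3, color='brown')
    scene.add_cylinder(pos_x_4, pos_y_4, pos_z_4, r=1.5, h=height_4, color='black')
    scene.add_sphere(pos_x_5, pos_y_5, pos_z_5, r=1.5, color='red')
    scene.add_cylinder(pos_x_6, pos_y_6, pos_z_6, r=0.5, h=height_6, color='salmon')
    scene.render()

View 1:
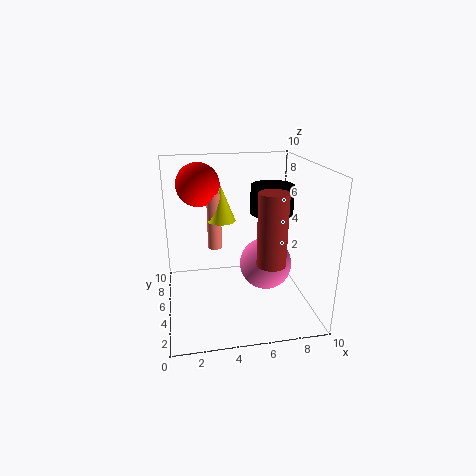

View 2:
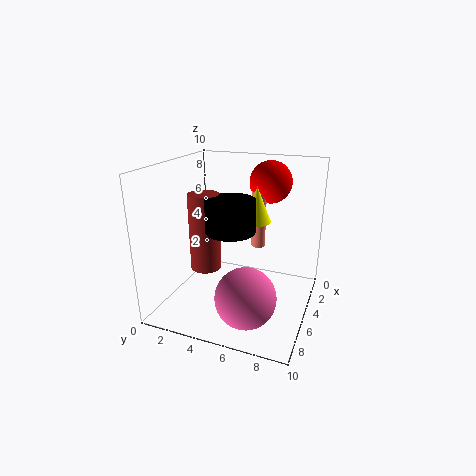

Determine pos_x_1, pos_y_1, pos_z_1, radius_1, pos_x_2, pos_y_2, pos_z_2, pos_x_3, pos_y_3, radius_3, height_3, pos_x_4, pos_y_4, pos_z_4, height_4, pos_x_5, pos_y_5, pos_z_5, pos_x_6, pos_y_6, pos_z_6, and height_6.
pos_x_1 = 4; pos_y_1 = 6; pos_z_1 = 6; radius_1 = 1; pos_x_2 = 7.5; pos_y_2 = 6.5; pos_z_2 = 2; pos_x_3 = 7; pos_y_3 = 3.5; radius_3 = 1; height_3 = 5; pos_x_4 = 7.5; pos_y_4 = 5.5; pos_z_4 = 6.5; height_4 = 2; pos_x_5 = 2.5; pos_y_5 = 6.5; pos_z_5 = 8.5; pos_x_6 = 3.5; pos_y_6 = 6; pos_z_6 = 4; height_6 = 4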